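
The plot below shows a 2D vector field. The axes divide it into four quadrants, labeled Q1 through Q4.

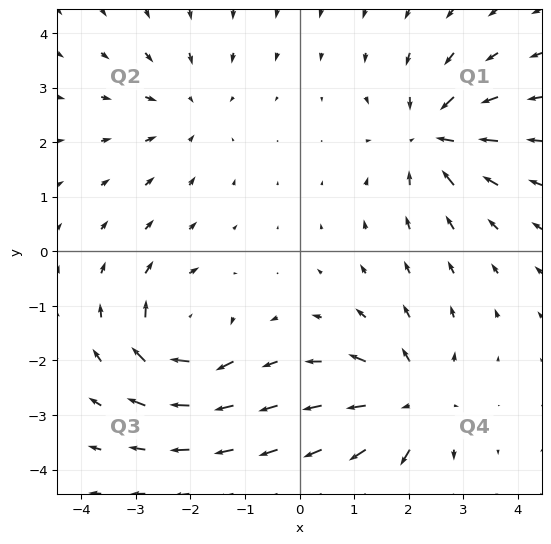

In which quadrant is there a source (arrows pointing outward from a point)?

Q4

The source sits at approximately (2.0, -2.8), which lies in quadrant Q4. The divergence there is about +5, positive as expected for a source.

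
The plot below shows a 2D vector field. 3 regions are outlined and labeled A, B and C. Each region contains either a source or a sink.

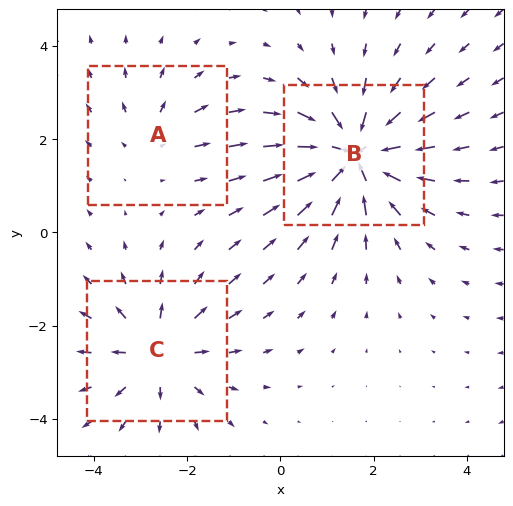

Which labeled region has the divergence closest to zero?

Divergence at each region's feature centre — A: about +2, B: about -5, C: about +4. Region A is closest to zero.

A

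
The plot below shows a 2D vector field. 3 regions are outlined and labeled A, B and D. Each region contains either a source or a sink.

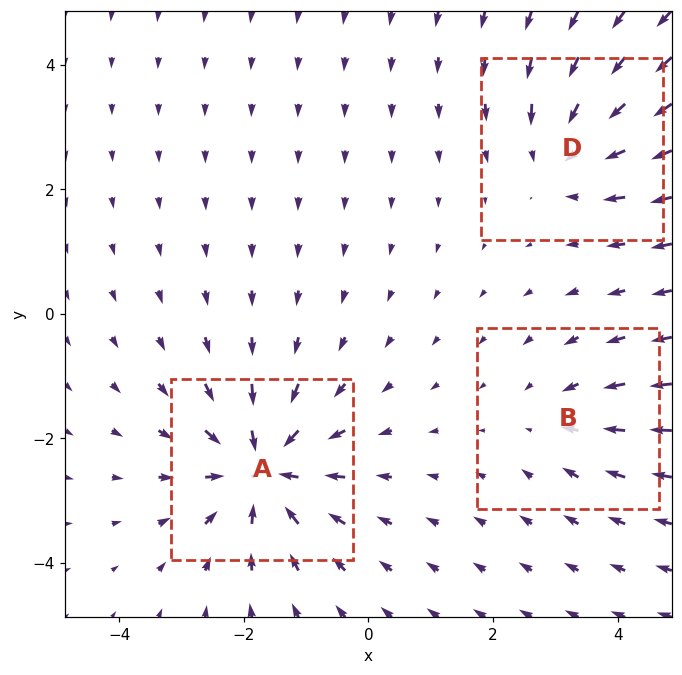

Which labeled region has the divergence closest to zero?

Divergence at each region's feature centre — A: about -5, B: about -2, D: about -3. Region B is closest to zero.

B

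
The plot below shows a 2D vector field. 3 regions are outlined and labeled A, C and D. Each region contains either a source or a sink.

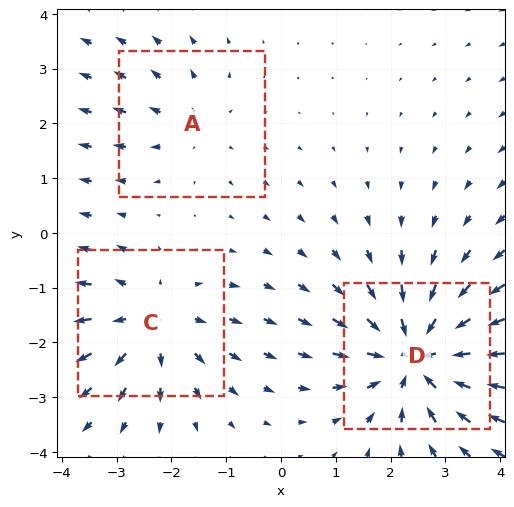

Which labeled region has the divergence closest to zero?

A

Divergence at each region's feature centre — A: about +2, C: about +3, D: about -4. Region A is closest to zero.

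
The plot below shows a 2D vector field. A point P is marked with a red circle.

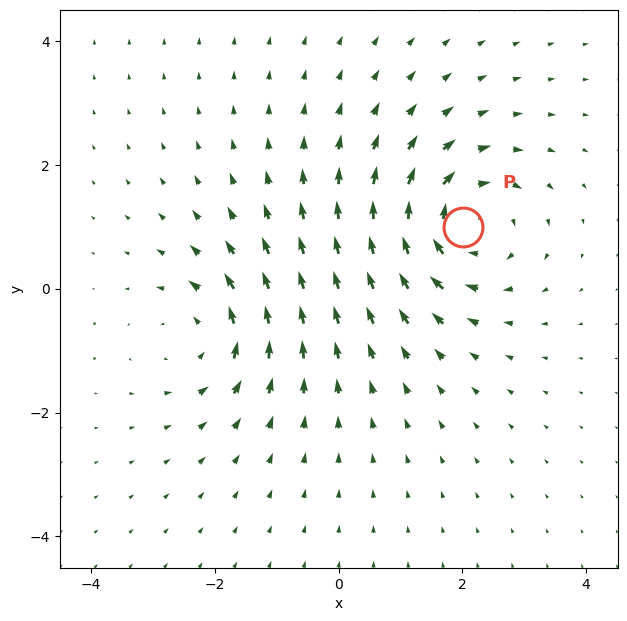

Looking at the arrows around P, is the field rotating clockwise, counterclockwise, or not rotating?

Near P at (2.0, 1.0) the arrows circulate clockwise. The curl (z-component) there is about -5; negative curl means clockwise rotation.

clockwise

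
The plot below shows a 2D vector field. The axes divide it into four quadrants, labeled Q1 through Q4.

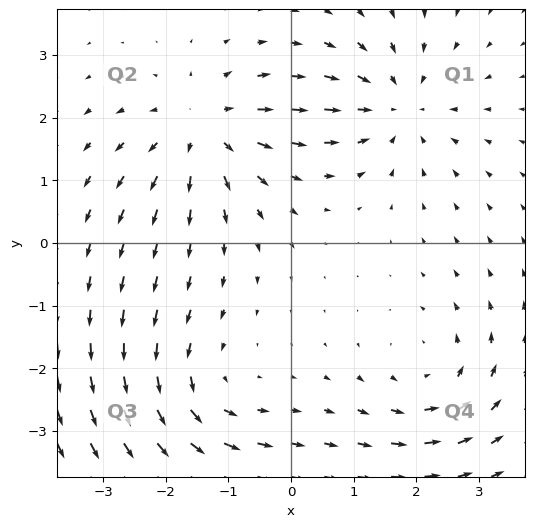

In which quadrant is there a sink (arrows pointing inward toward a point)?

The sink sits at approximately (1.7, 2.2), which lies in quadrant Q1. The divergence there is about -4, negative as expected for a sink.

Q1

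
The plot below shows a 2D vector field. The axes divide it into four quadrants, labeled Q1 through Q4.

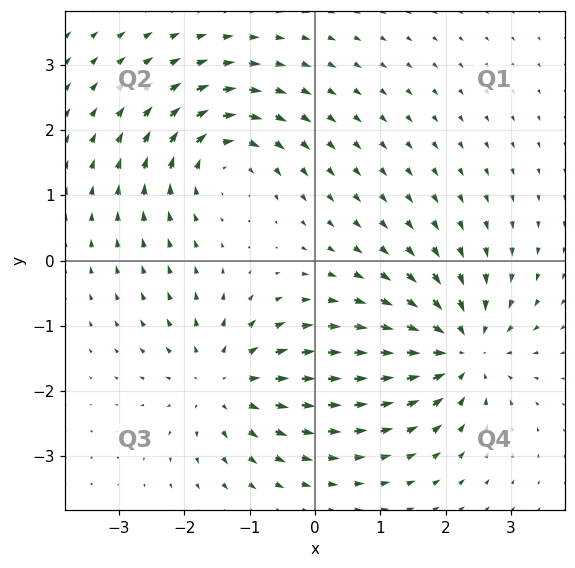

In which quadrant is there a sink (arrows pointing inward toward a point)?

The sink sits at approximately (2.2, -1.4), which lies in quadrant Q4. The divergence there is about -6, negative as expected for a sink.

Q4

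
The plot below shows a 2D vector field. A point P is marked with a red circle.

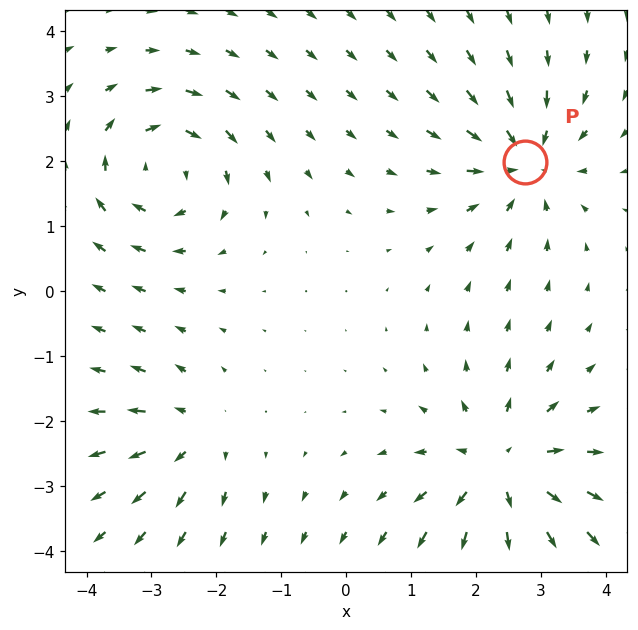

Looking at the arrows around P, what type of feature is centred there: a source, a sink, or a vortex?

sink

At P (2.7, 2.0) the arrows converge inward. Divergence about -5, curl ≈0 — negative divergence with near-zero curl is a sink.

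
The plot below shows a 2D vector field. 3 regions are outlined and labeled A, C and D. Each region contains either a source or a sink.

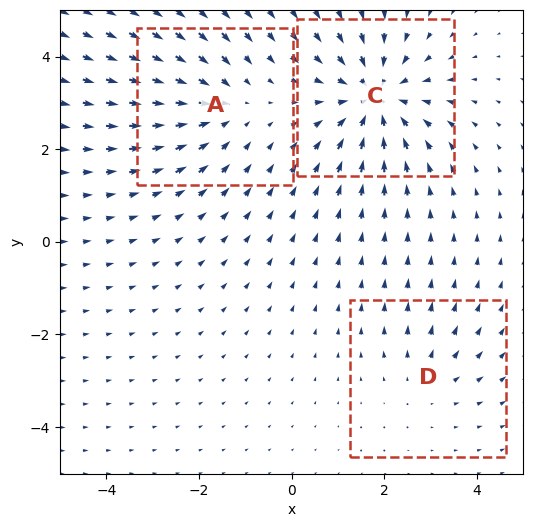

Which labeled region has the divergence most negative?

C

Divergence at each region's feature centre — A: about -3, C: about -5, D: about +2. Region C is most negative.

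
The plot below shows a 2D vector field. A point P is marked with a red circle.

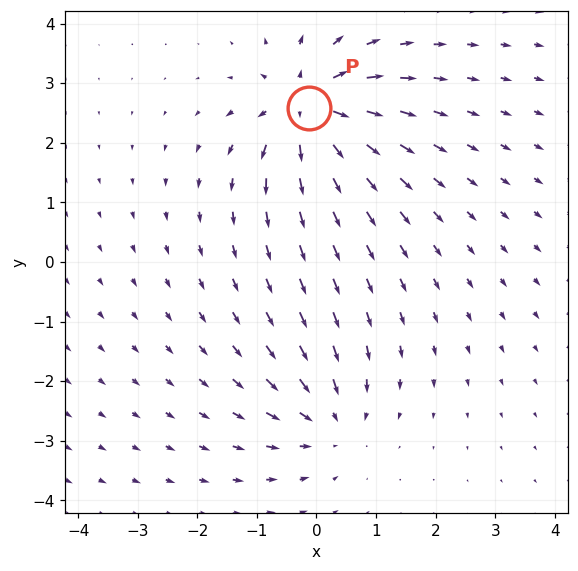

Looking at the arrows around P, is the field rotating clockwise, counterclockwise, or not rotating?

Near P at (-0.1, 2.6) the arrows show no circulation. The curl there is ≈0.

not rotating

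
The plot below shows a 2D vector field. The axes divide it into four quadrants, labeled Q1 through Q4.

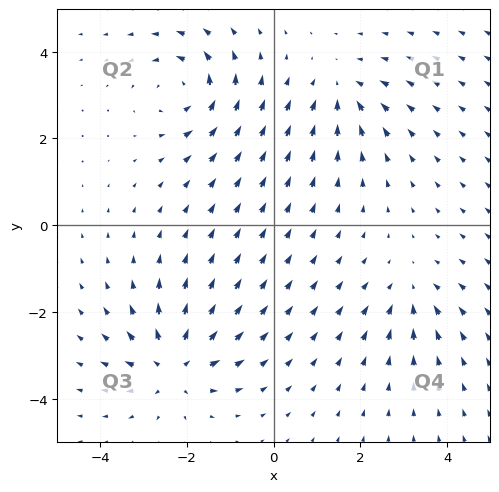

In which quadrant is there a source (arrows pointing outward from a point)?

Q3

The source sits at approximately (-2.3, -3.2), which lies in quadrant Q3. The divergence there is about +6, positive as expected for a source.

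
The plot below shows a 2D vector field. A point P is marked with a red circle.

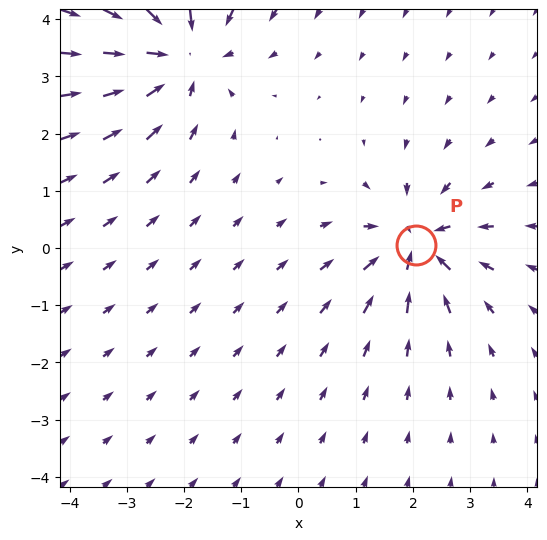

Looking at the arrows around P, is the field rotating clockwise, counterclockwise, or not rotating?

not rotating

Near P at (2.1, 0.1) the arrows show no circulation. The curl there is ≈0.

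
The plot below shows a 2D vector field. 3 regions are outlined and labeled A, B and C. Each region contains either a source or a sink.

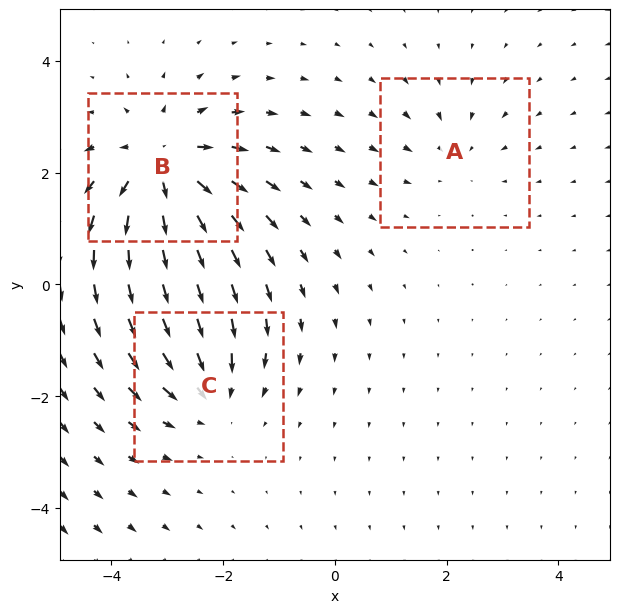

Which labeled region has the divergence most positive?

B

Divergence at each region's feature centre — A: about -2, B: about +5, C: about -3. Region B is most positive.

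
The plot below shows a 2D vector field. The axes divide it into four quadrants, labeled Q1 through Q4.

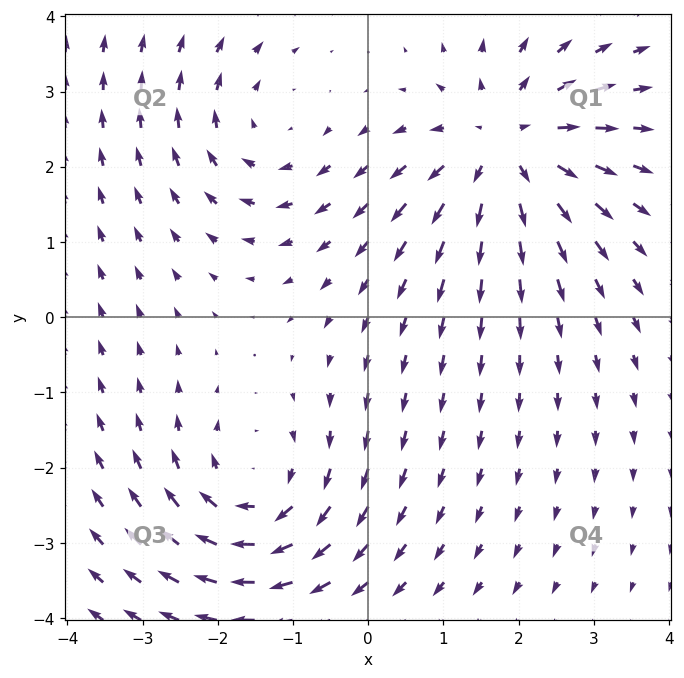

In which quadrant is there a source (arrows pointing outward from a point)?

Q1

The source sits at approximately (1.8, 2.3), which lies in quadrant Q1. The divergence there is about +5, positive as expected for a source.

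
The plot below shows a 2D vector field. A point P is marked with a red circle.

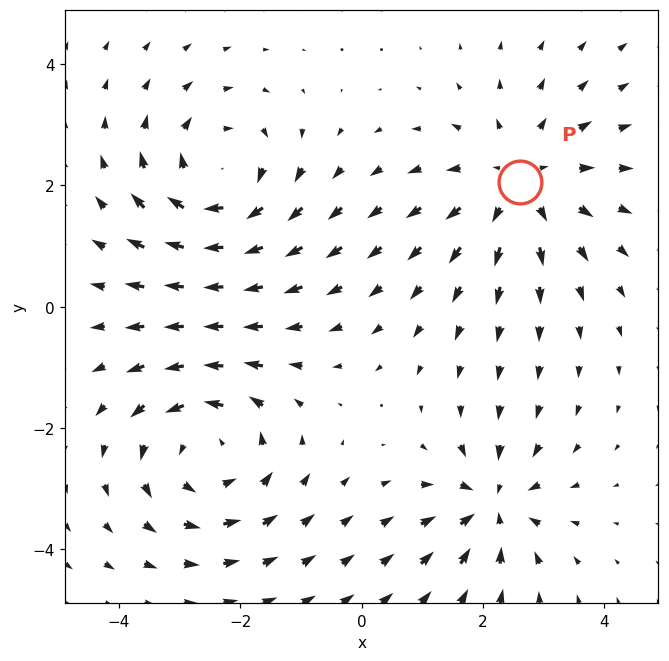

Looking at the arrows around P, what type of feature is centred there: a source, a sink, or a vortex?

At P (2.6, 2.1) the arrows spread outward. Divergence about +3, curl ≈0 — positive divergence with near-zero curl is a source.

source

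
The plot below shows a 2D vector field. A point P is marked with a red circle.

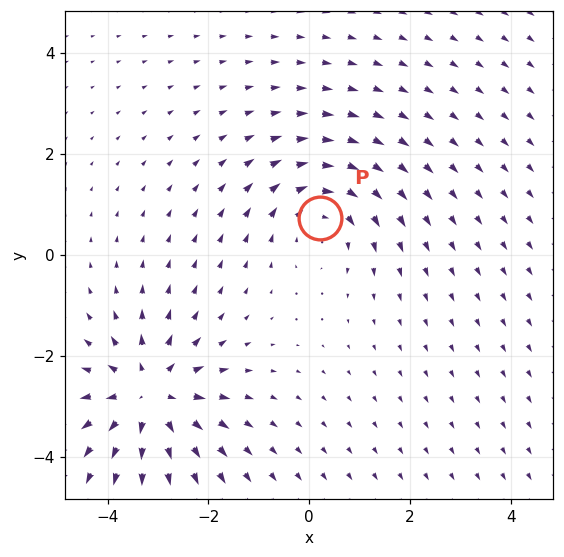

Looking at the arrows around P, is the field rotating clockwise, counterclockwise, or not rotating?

Near P at (0.2, 0.7) the arrows circulate clockwise. The curl (z-component) there is about -3; negative curl means clockwise rotation.

clockwise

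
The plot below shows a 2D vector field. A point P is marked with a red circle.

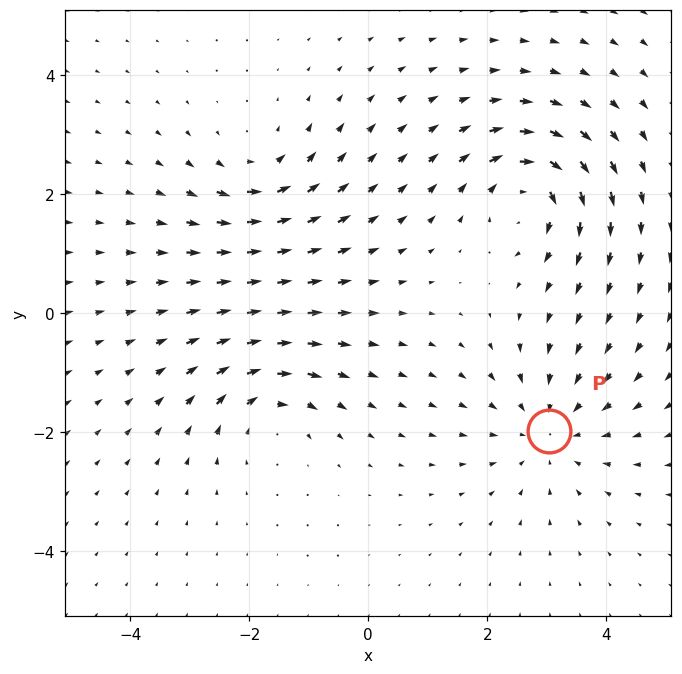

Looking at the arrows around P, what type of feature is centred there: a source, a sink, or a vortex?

At P (3.0, -2.0) the arrows converge inward. Divergence about -3, curl ≈0 — negative divergence with near-zero curl is a sink.

sink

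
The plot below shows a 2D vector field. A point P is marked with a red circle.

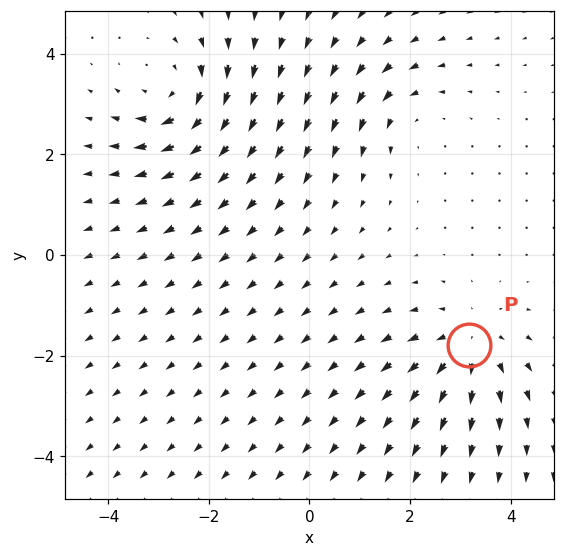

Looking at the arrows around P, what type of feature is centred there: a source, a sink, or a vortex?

source

At P (3.2, -1.8) the arrows spread outward. Divergence about +4, curl ≈0 — positive divergence with near-zero curl is a source.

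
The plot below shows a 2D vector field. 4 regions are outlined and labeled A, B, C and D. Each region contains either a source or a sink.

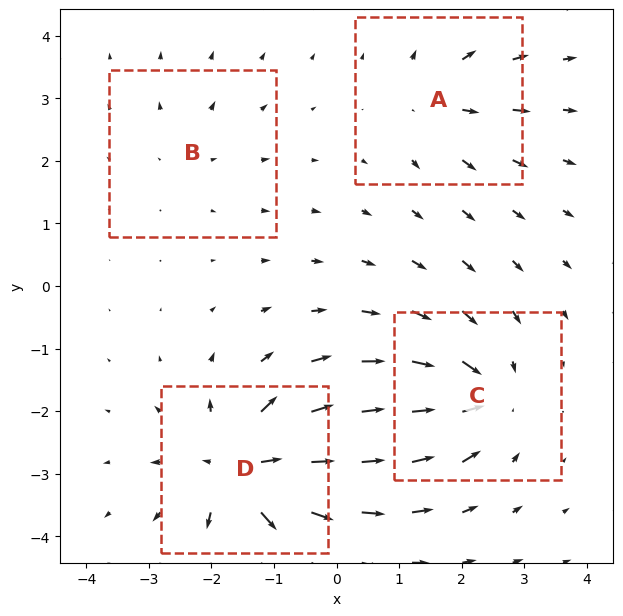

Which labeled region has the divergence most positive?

D

Divergence at each region's feature centre — A: about +4, B: about +3, C: about -6, D: about +8. Region D is most positive.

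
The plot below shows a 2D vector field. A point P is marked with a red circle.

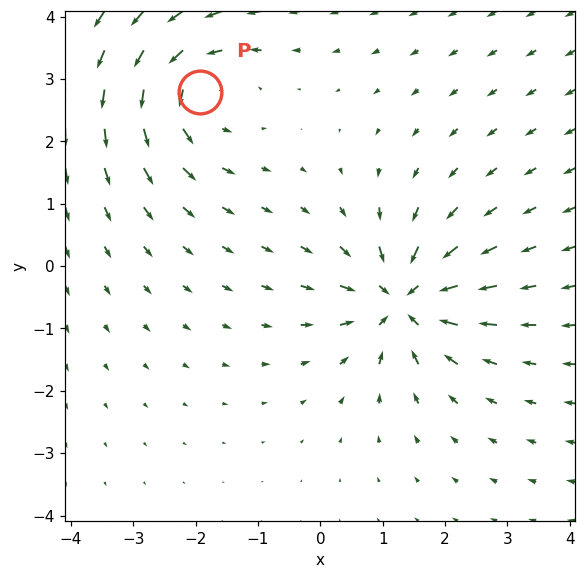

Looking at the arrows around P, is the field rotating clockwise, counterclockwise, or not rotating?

Near P at (-1.9, 2.8) the arrows circulate counterclockwise. The curl (z-component) there is about +4; positive curl means counterclockwise rotation.

counterclockwise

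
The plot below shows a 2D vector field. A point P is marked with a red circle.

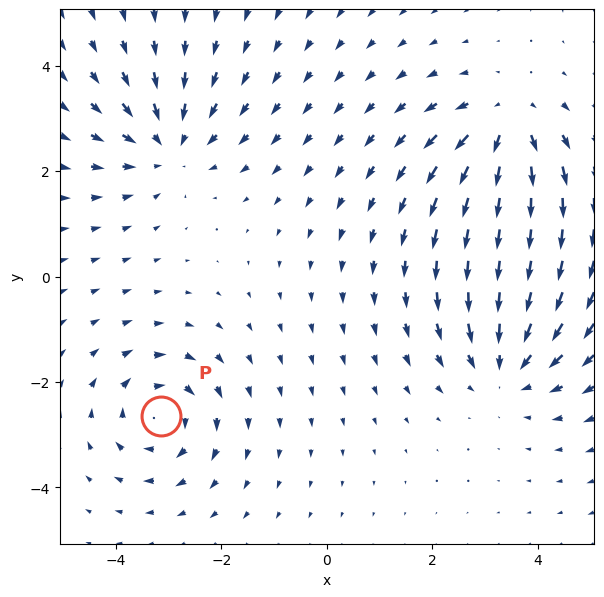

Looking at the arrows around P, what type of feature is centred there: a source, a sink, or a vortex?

vortex

At P (-3.1, -2.6) the arrows circulate clockwise. Divergence ≈0, curl about -4 — near-zero divergence with nonzero curl is a vortex.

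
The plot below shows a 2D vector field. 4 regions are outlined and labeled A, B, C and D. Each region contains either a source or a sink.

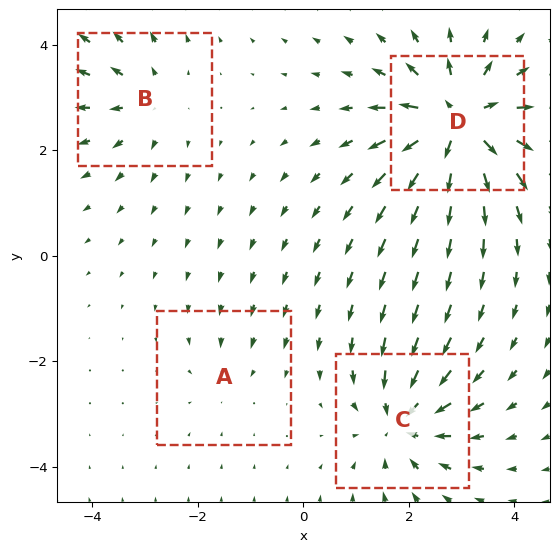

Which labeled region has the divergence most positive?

D

Divergence at each region's feature centre — A: about -2, B: about +4, C: about -6, D: about +8. Region D is most positive.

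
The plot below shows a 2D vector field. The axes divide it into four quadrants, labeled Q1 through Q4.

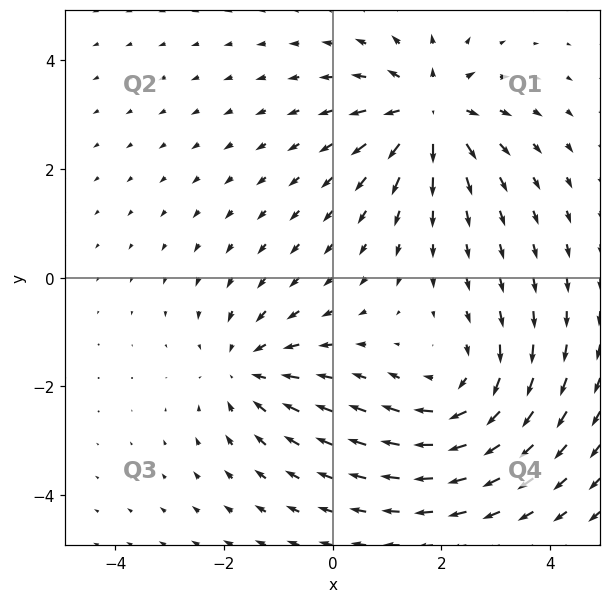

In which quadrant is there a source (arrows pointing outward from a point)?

The source sits at approximately (1.8, 3.1), which lies in quadrant Q1. The divergence there is about +5, positive as expected for a source.

Q1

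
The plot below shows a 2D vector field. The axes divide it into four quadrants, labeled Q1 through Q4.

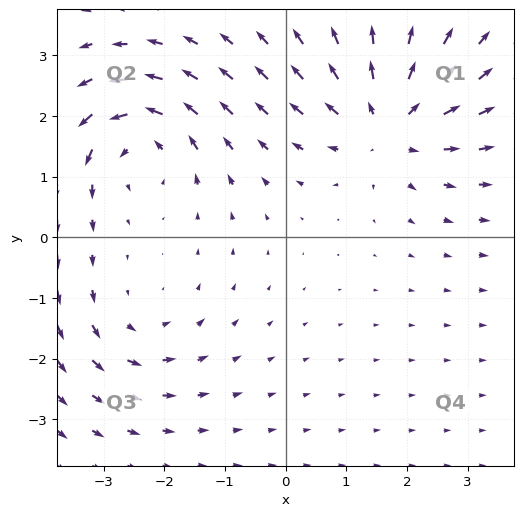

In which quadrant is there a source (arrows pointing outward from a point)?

Q1

The source sits at approximately (1.7, 1.9), which lies in quadrant Q1. The divergence there is about +5, positive as expected for a source.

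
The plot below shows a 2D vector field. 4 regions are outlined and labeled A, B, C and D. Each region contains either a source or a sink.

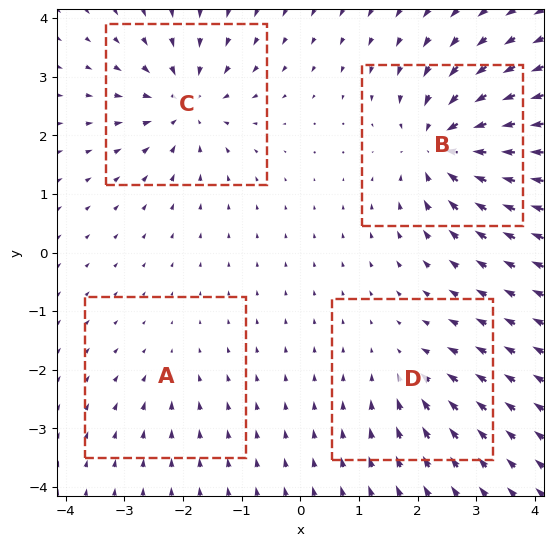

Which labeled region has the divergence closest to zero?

A

Divergence at each region's feature centre — A: about -2, B: about -8, C: about -6, D: about -4. Region A is closest to zero.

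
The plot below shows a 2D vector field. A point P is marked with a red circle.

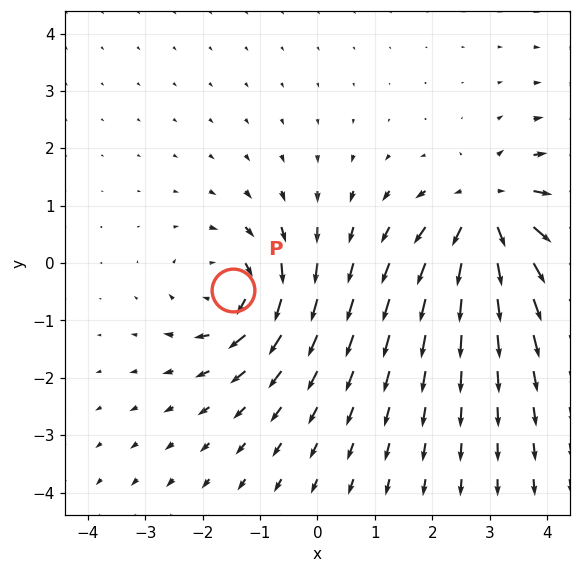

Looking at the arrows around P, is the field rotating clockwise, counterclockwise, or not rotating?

Near P at (-1.5, -0.5) the arrows circulate clockwise. The curl (z-component) there is about -4; negative curl means clockwise rotation.

clockwise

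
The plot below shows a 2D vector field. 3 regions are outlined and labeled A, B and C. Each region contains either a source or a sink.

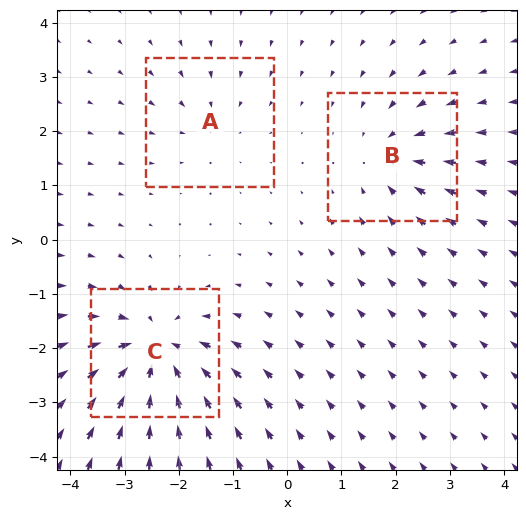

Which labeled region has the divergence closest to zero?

A

Divergence at each region's feature centre — A: about -2, B: about -3, C: about -6. Region A is closest to zero.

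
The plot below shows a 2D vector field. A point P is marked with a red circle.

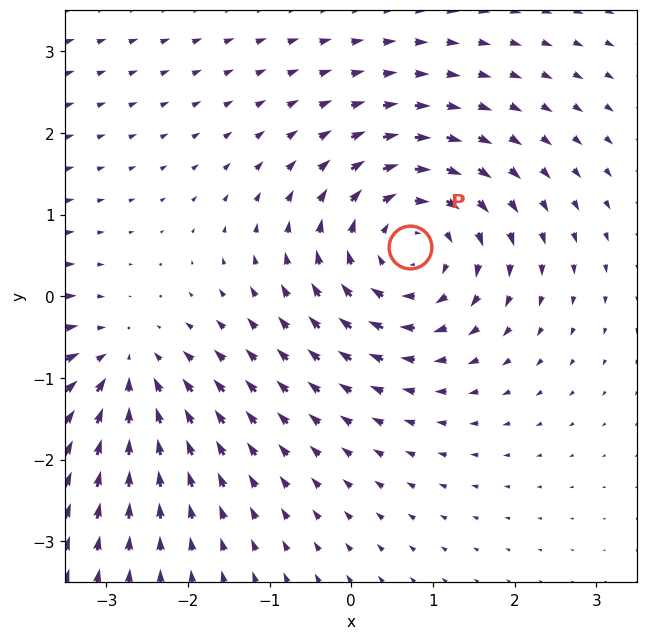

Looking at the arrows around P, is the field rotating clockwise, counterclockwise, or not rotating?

clockwise

Near P at (0.7, 0.6) the arrows circulate clockwise. The curl (z-component) there is about -5; negative curl means clockwise rotation.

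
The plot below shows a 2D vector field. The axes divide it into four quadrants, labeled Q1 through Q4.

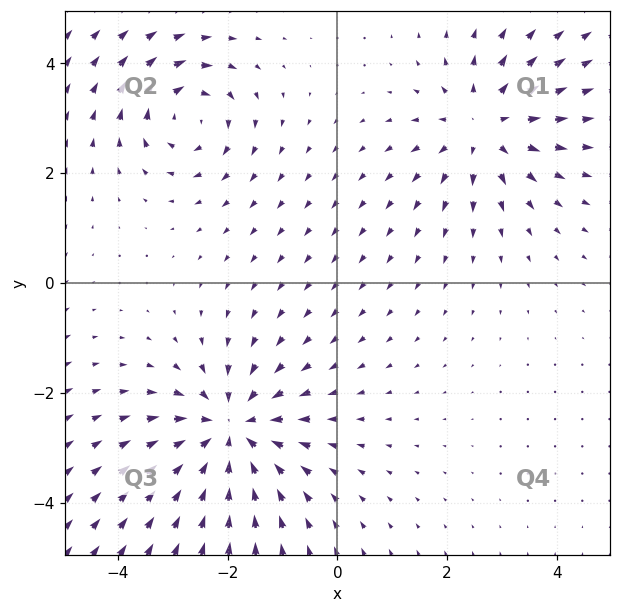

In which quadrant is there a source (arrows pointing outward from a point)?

The source sits at approximately (2.7, 2.8), which lies in quadrant Q1. The divergence there is about +3, positive as expected for a source.

Q1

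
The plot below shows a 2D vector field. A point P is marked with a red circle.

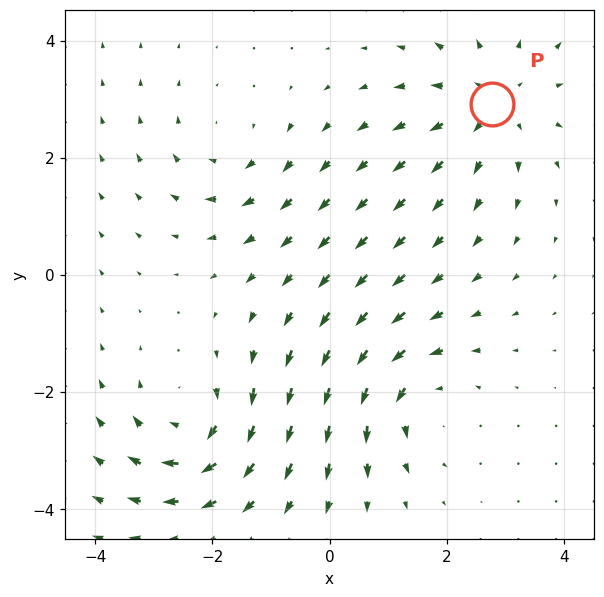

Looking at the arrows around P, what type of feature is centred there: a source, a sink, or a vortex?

source

At P (2.8, 2.9) the arrows spread outward. Divergence about +4, curl ≈0 — positive divergence with near-zero curl is a source.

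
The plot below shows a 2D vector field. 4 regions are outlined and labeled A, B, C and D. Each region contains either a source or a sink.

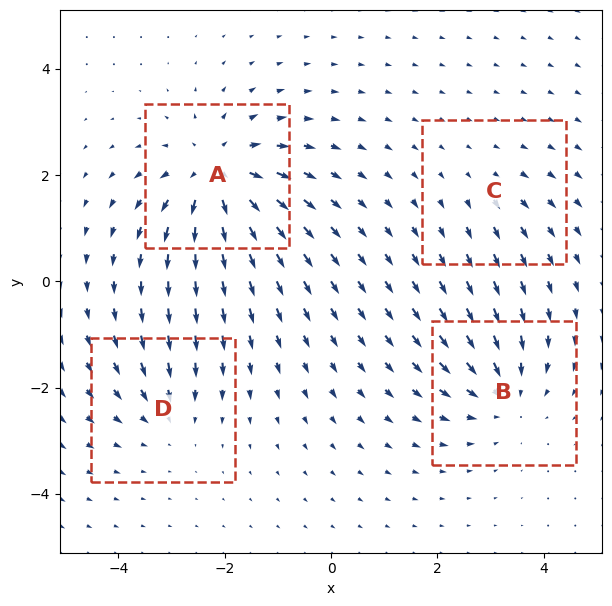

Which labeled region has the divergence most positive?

A

Divergence at each region's feature centre — A: about +7, B: about -5, C: about +2, D: about -3. Region A is most positive.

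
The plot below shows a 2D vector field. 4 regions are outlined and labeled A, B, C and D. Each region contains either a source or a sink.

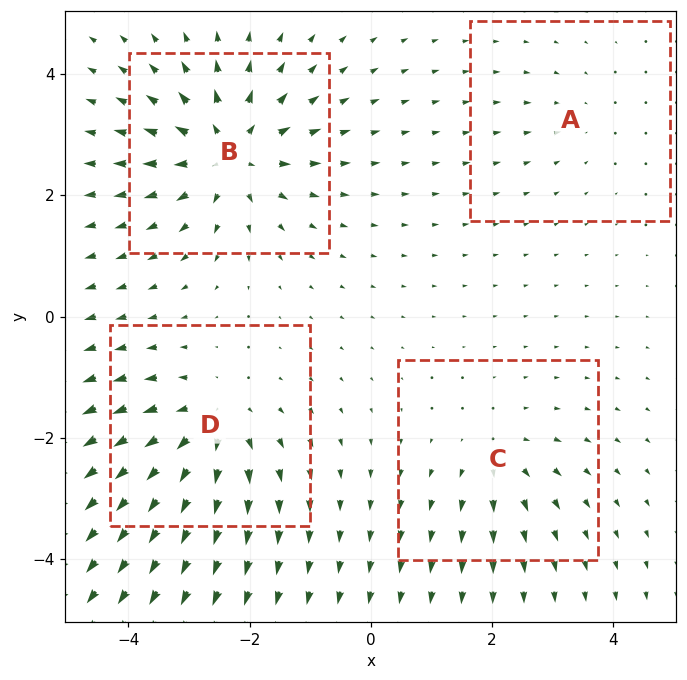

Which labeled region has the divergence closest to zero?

Divergence at each region's feature centre — A: about -2, B: about +7, C: about +4, D: about +6. Region A is closest to zero.

A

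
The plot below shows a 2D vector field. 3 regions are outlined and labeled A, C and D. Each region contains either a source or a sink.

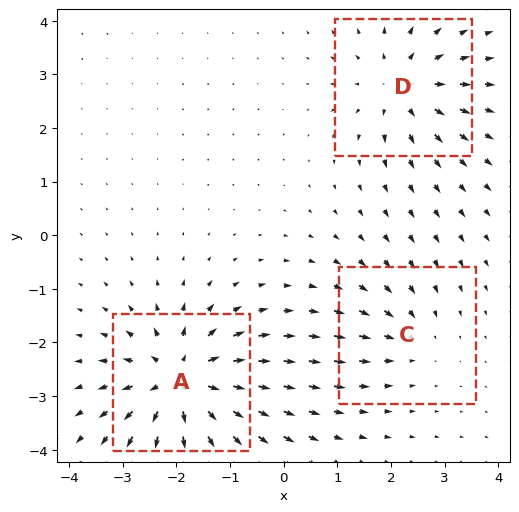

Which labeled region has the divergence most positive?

A

Divergence at each region's feature centre — A: about +6, C: about -2, D: about +4. Region A is most positive.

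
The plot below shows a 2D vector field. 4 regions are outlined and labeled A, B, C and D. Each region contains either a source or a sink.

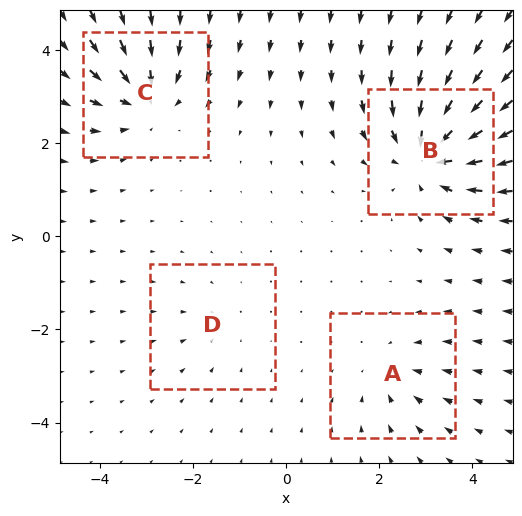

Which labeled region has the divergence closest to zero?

Divergence at each region's feature centre — A: about -3, B: about -7, C: about -5, D: about -2. Region D is closest to zero.

D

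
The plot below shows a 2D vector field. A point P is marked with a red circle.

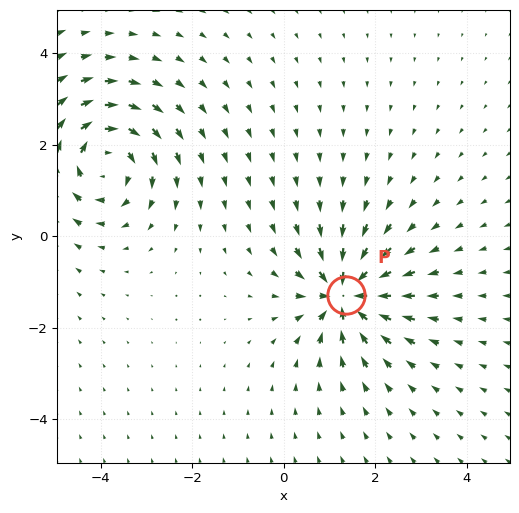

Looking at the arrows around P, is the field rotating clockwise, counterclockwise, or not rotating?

not rotating

Near P at (1.4, -1.3) the arrows show no circulation. The curl there is ≈0.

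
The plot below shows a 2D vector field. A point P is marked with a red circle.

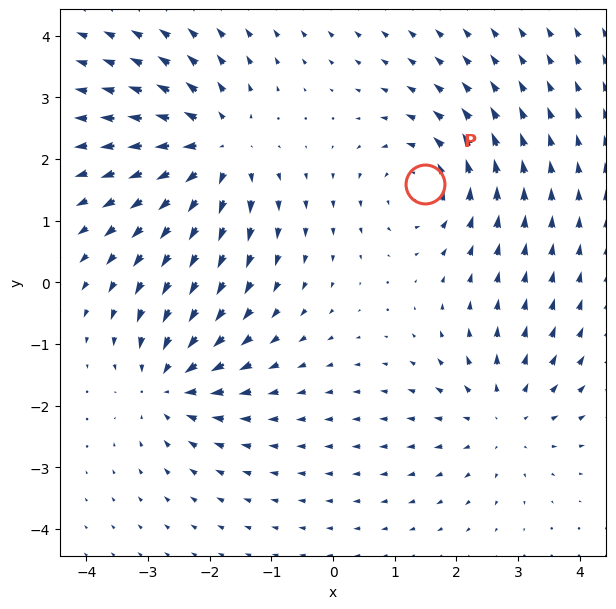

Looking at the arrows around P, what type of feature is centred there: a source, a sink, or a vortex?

At P (1.5, 1.6) the arrows circulate counterclockwise. Divergence ≈0, curl about +4 — near-zero divergence with nonzero curl is a vortex.

vortex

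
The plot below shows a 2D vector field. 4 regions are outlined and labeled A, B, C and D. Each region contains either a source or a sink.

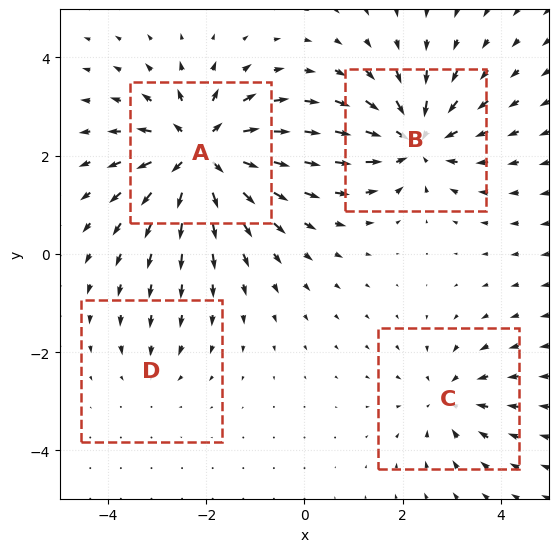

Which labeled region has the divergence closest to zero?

D

Divergence at each region's feature centre — A: about +7, B: about -6, C: about -4, D: about -2. Region D is closest to zero.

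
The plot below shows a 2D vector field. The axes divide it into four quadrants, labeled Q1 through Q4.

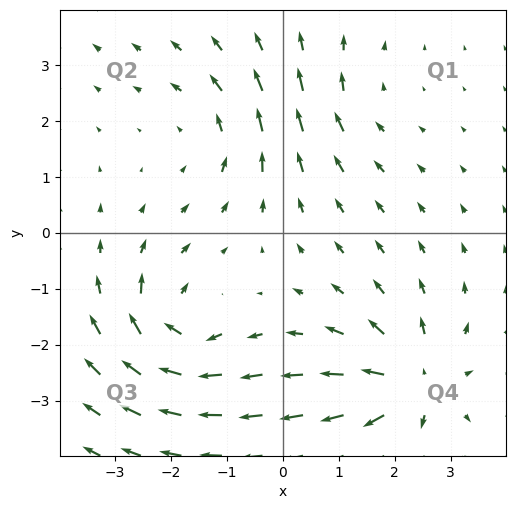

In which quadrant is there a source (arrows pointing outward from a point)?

Q4

The source sits at approximately (2.3, -2.7), which lies in quadrant Q4. The divergence there is about +6, positive as expected for a source.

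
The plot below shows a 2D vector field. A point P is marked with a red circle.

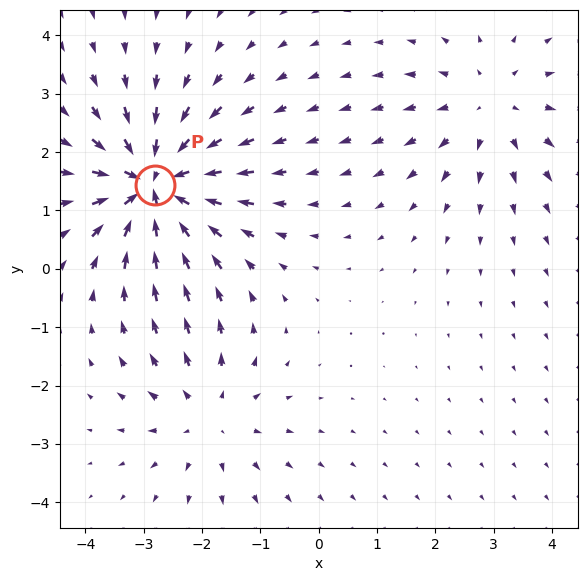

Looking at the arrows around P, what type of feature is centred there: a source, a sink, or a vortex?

At P (-2.8, 1.4) the arrows converge inward. Divergence about -6, curl ≈0 — negative divergence with near-zero curl is a sink.

sink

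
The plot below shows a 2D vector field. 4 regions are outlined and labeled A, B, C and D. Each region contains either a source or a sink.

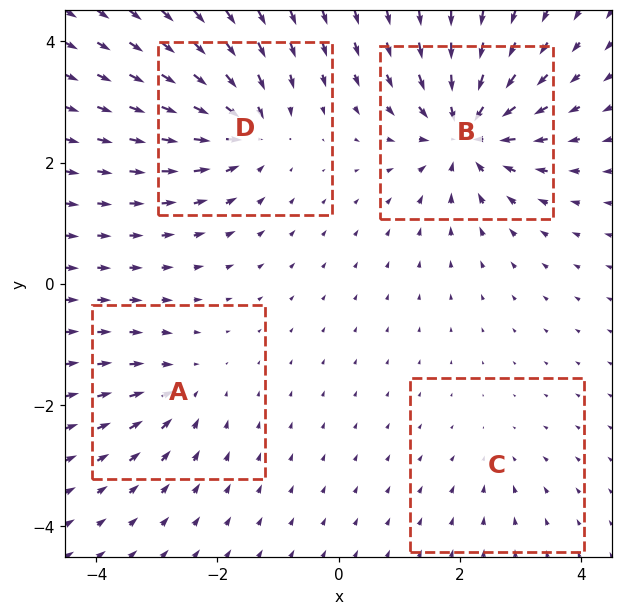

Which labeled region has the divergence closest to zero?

Divergence at each region's feature centre — A: about -4, B: about -9, C: about -2, D: about -7. Region C is closest to zero.

C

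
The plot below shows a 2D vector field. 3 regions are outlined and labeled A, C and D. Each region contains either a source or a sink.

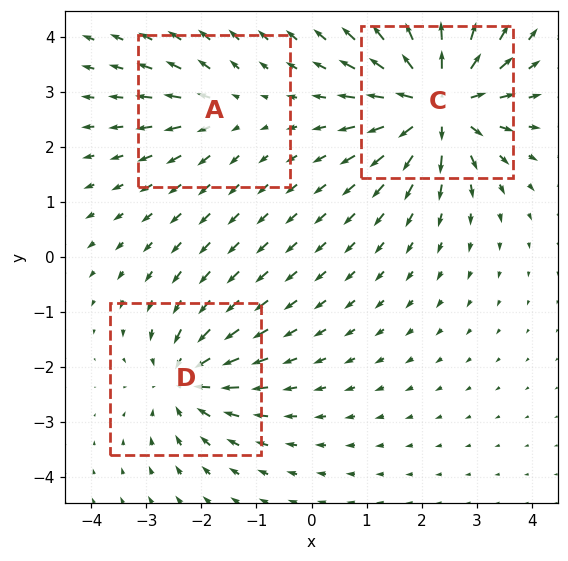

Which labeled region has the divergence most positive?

Divergence at each region's feature centre — A: about +2, C: about +6, D: about -4. Region C is most positive.

C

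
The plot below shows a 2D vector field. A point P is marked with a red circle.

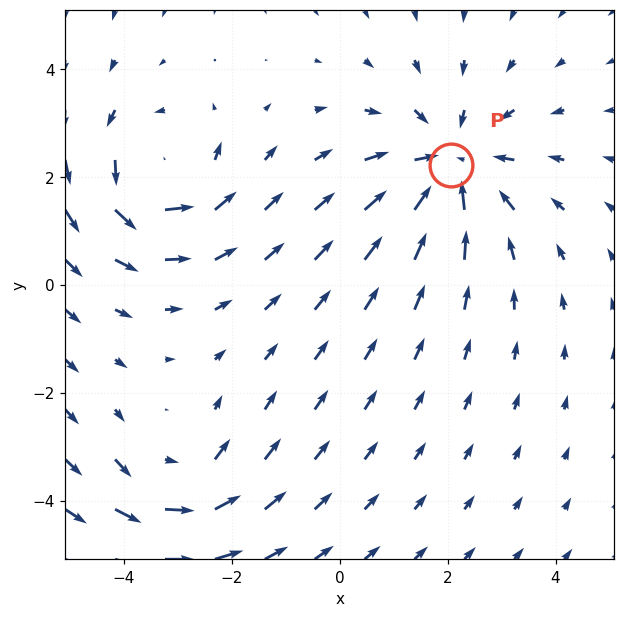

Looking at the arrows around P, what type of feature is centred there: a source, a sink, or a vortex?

At P (2.1, 2.2) the arrows converge inward. Divergence about -3, curl ≈0 — negative divergence with near-zero curl is a sink.

sink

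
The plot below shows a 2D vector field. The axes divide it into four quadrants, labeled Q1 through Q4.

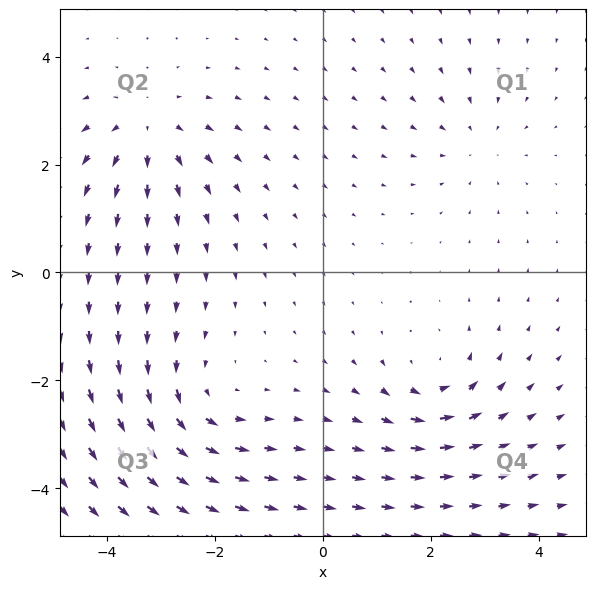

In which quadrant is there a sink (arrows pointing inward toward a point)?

The sink sits at approximately (2.9, 2.4), which lies in quadrant Q1. The divergence there is about -2, negative as expected for a sink.

Q1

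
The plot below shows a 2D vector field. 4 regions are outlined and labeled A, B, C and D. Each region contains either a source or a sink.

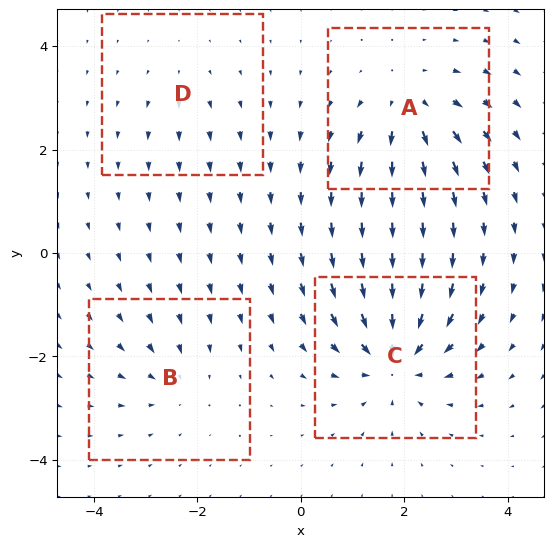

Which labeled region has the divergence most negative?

Divergence at each region's feature centre — A: about +5, B: about -3, C: about -7, D: about +2. Region C is most negative.

C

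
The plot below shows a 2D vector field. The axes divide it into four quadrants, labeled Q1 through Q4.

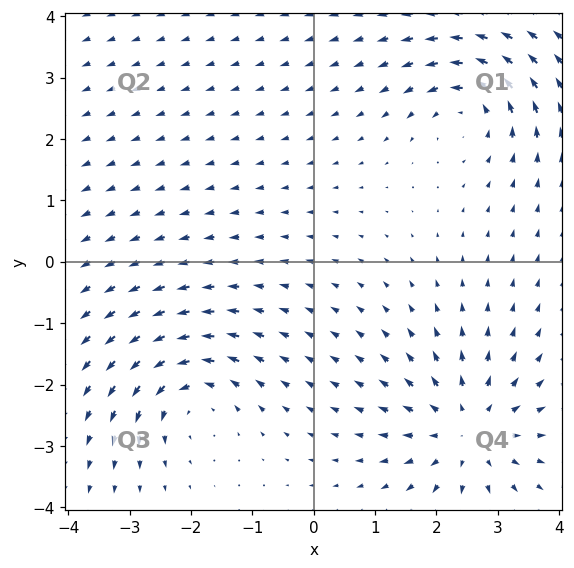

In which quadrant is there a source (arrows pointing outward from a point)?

Q4

The source sits at approximately (2.5, -2.7), which lies in quadrant Q4. The divergence there is about +4, positive as expected for a source.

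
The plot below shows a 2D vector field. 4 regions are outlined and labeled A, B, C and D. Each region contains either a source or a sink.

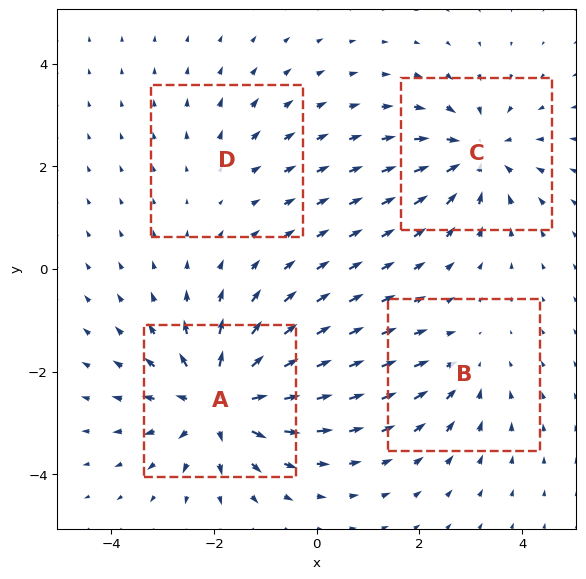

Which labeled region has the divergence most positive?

Divergence at each region's feature centre — A: about +7, B: about -3, C: about -5, D: about +2. Region A is most positive.

A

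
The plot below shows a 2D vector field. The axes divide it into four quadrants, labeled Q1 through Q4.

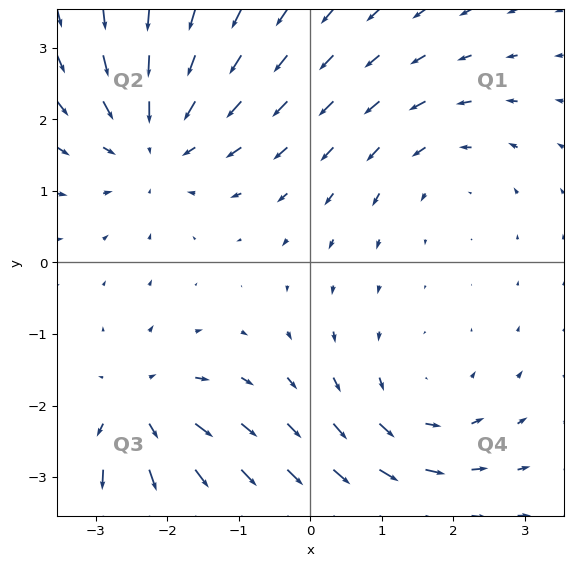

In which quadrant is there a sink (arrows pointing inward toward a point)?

The sink sits at approximately (-2.2, 1.7), which lies in quadrant Q2. The divergence there is about -4, negative as expected for a sink.

Q2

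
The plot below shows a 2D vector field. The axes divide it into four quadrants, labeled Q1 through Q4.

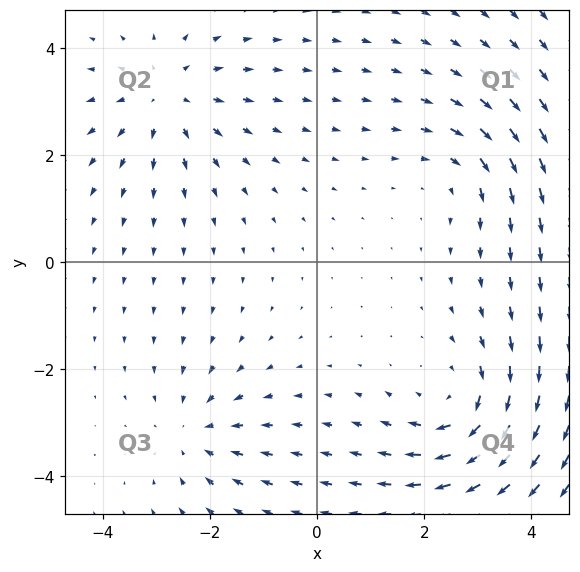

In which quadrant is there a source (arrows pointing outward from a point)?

Q2

The source sits at approximately (-2.8, 3.1), which lies in quadrant Q2. The divergence there is about +4, positive as expected for a source.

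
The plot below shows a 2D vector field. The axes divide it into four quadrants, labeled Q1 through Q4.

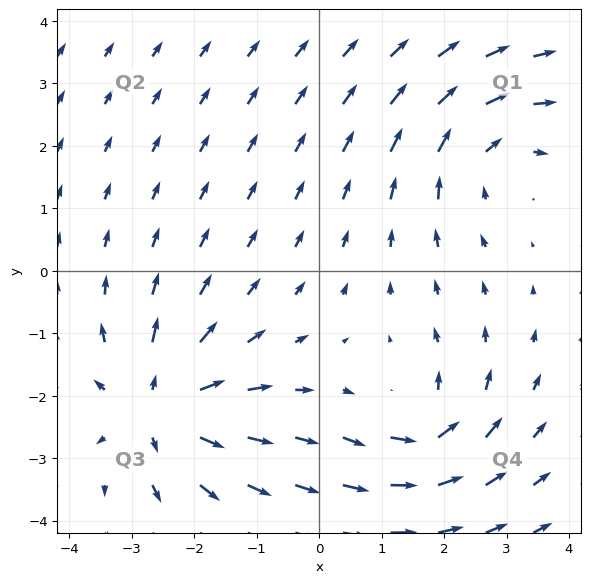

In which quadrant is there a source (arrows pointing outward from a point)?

The source sits at approximately (-2.6, -2.2), which lies in quadrant Q3. The divergence there is about +5, positive as expected for a source.

Q3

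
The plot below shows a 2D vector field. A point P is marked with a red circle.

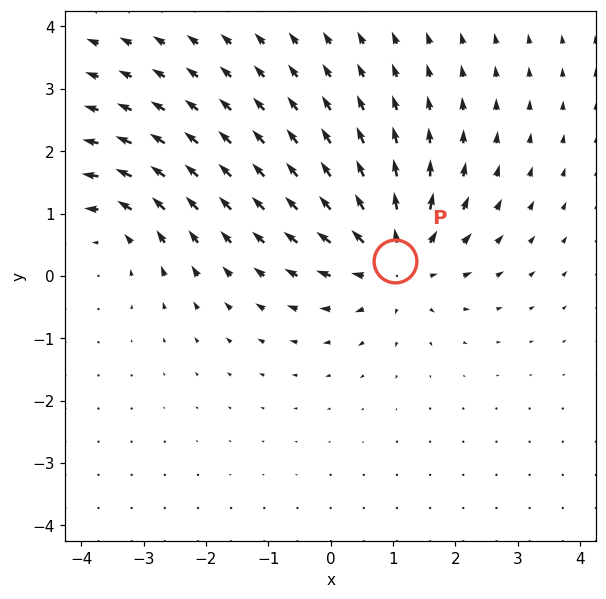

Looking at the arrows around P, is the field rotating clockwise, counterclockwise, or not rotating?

not rotating

Near P at (1.0, 0.2) the arrows show no circulation. The curl there is ≈0.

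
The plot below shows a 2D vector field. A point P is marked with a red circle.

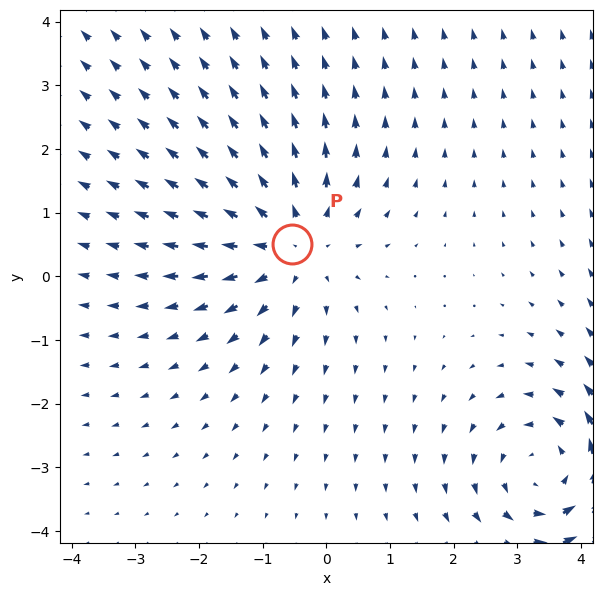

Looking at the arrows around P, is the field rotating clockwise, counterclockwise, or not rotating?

Near P at (-0.5, 0.5) the arrows show no circulation. The curl there is ≈0.

not rotating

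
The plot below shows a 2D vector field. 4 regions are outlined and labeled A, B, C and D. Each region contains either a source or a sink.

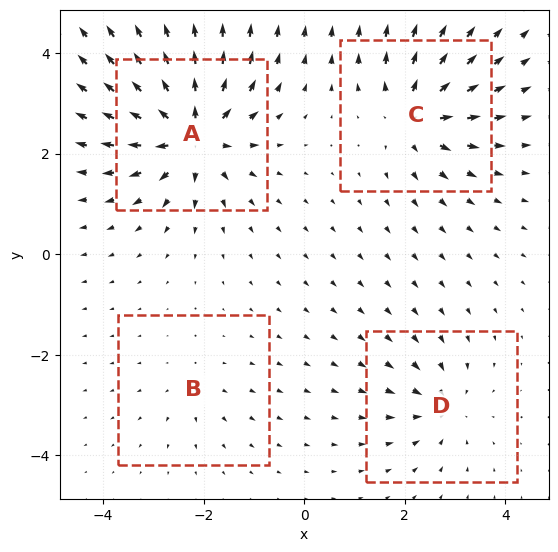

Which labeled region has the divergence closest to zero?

Divergence at each region's feature centre — A: about +8, B: about +2, C: about +6, D: about -4. Region B is closest to zero.

B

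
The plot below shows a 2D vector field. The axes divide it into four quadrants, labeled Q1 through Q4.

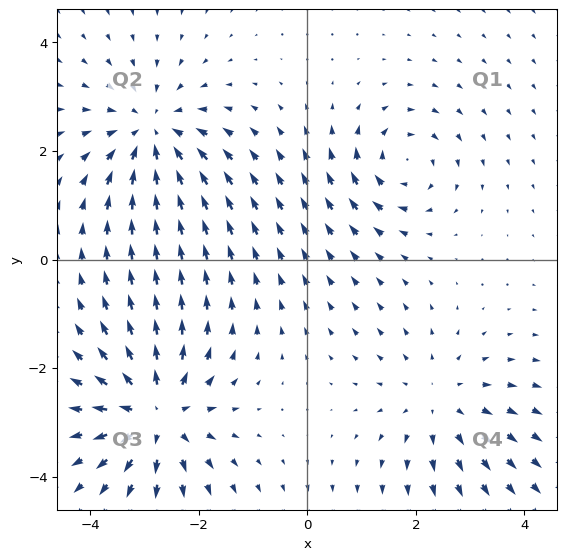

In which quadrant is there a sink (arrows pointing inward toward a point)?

The sink sits at approximately (-2.9, 2.3), which lies in quadrant Q2. The divergence there is about -5, negative as expected for a sink.

Q2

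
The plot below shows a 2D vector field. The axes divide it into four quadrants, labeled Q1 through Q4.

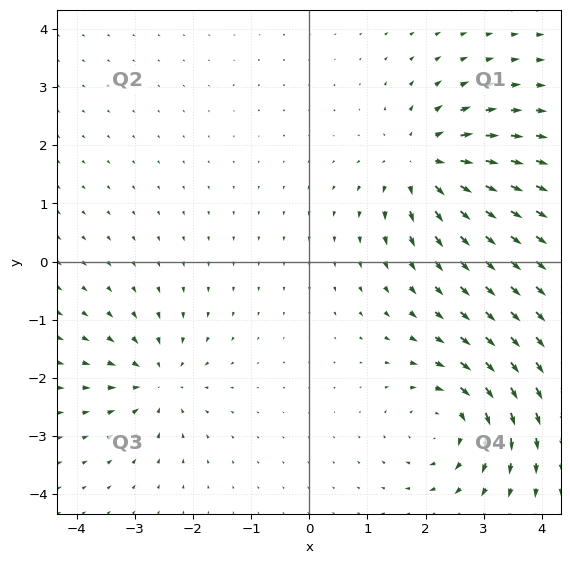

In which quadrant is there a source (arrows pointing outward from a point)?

Q1

The source sits at approximately (2.0, 1.7), which lies in quadrant Q1. The divergence there is about +5, positive as expected for a source.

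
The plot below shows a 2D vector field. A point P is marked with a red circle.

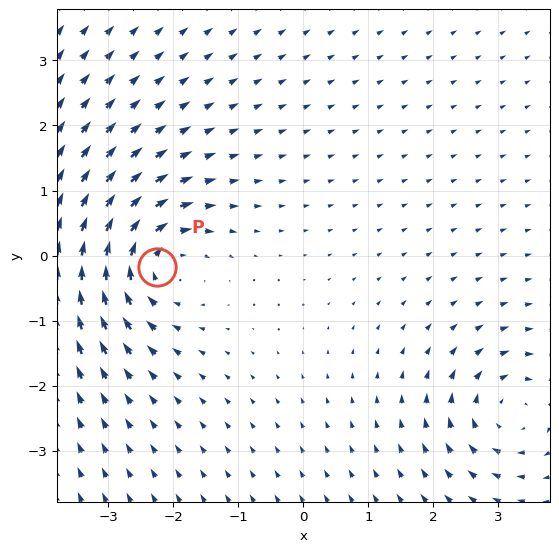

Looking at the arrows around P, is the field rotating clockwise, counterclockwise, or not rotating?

clockwise

Near P at (-2.2, -0.2) the arrows circulate clockwise. The curl (z-component) there is about -5; negative curl means clockwise rotation.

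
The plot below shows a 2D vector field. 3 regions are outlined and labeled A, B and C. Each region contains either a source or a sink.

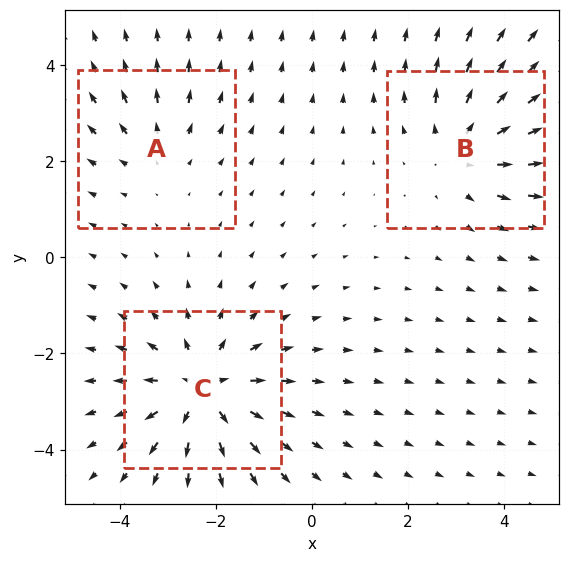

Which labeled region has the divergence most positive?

Divergence at each region's feature centre — A: about +2, B: about +3, C: about +4. Region C is most positive.

C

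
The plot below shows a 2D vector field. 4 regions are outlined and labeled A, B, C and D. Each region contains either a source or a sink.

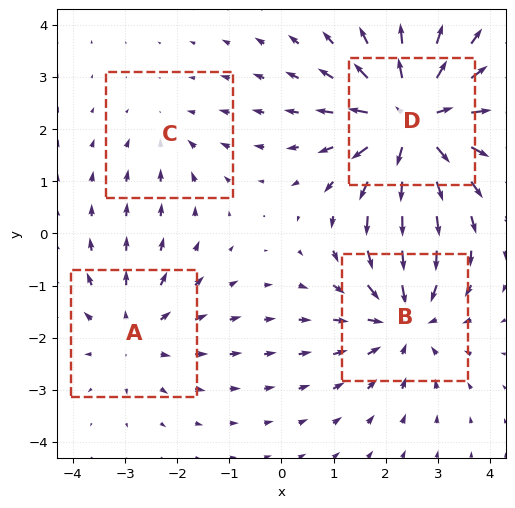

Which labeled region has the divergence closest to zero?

C

Divergence at each region's feature centre — A: about +3, B: about -4, C: about -2, D: about +6. Region C is closest to zero.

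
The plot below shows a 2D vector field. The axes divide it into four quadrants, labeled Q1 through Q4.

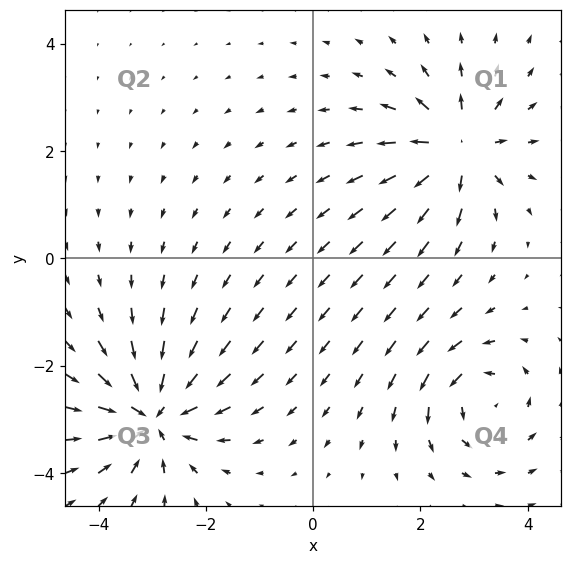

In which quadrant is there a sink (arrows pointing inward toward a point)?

Q3

The sink sits at approximately (-3.0, -2.9), which lies in quadrant Q3. The divergence there is about -6, negative as expected for a sink.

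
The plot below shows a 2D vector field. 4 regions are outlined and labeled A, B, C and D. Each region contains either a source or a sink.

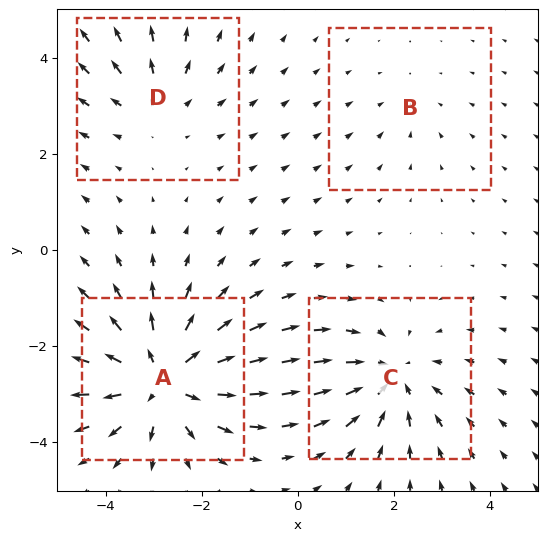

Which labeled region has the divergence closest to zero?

Divergence at each region's feature centre — A: about +6, B: about -2, C: about -4, D: about +3. Region B is closest to zero.

B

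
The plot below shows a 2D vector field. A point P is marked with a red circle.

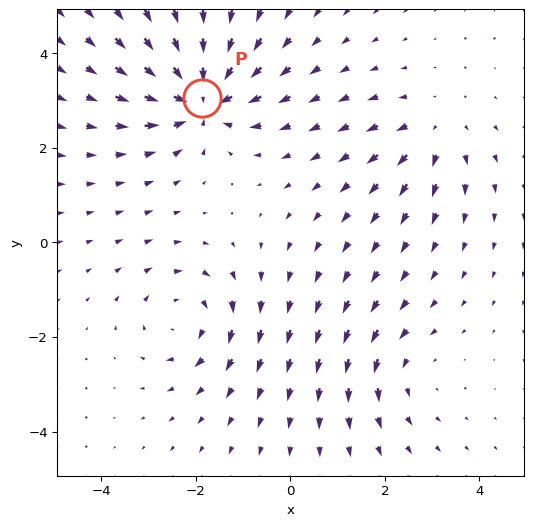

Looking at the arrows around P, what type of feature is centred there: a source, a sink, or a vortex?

At P (-1.9, 3.1) the arrows converge inward. Divergence about -6, curl ≈0 — negative divergence with near-zero curl is a sink.

sink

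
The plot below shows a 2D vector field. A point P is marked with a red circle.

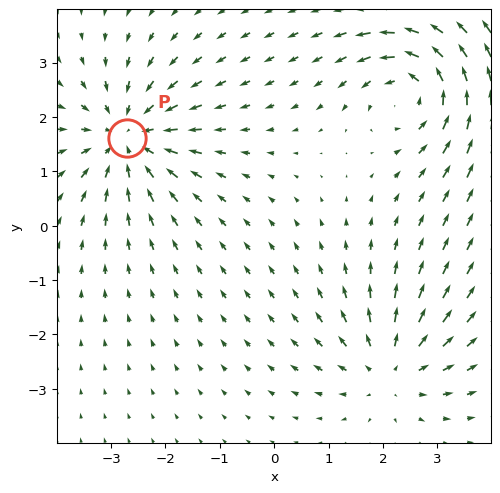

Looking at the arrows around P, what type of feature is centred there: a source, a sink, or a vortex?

sink

At P (-2.7, 1.6) the arrows converge inward. Divergence about -4, curl ≈0 — negative divergence with near-zero curl is a sink.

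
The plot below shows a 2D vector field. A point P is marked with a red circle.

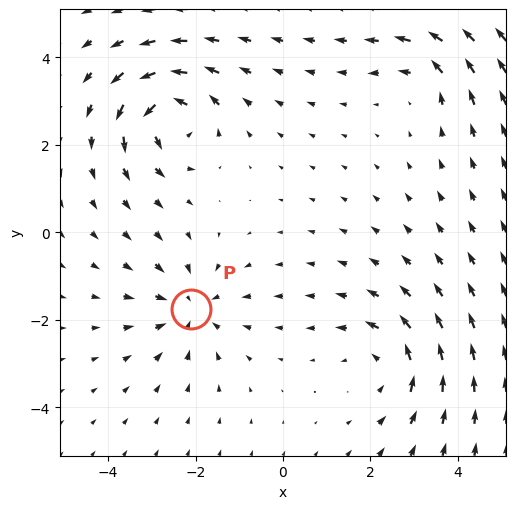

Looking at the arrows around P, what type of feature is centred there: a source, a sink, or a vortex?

At P (-2.1, -1.7) the arrows converge inward. Divergence about -4, curl ≈0 — negative divergence with near-zero curl is a sink.

sink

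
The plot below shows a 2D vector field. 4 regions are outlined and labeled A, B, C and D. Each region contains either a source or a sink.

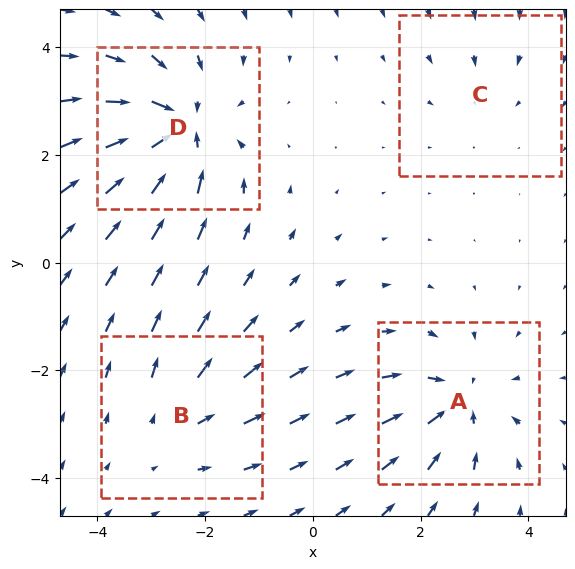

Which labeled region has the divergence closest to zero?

Divergence at each region's feature centre — A: about -5, B: about +3, C: about -2, D: about -7. Region C is closest to zero.

C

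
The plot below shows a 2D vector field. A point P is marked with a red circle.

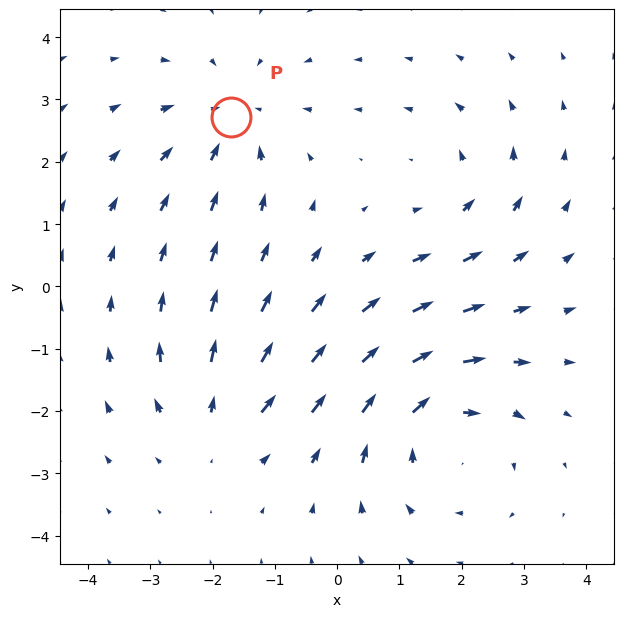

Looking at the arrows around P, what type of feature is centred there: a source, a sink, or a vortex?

At P (-1.7, 2.7) the arrows converge inward. Divergence about -3, curl ≈0 — negative divergence with near-zero curl is a sink.

sink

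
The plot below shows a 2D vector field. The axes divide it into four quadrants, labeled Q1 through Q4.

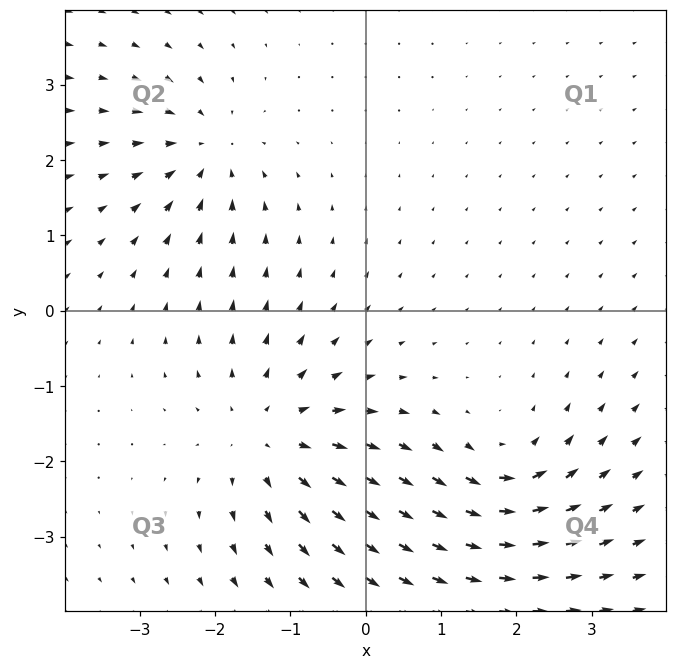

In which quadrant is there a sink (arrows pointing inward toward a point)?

The sink sits at approximately (-2.1, 2.1), which lies in quadrant Q2. The divergence there is about -4, negative as expected for a sink.

Q2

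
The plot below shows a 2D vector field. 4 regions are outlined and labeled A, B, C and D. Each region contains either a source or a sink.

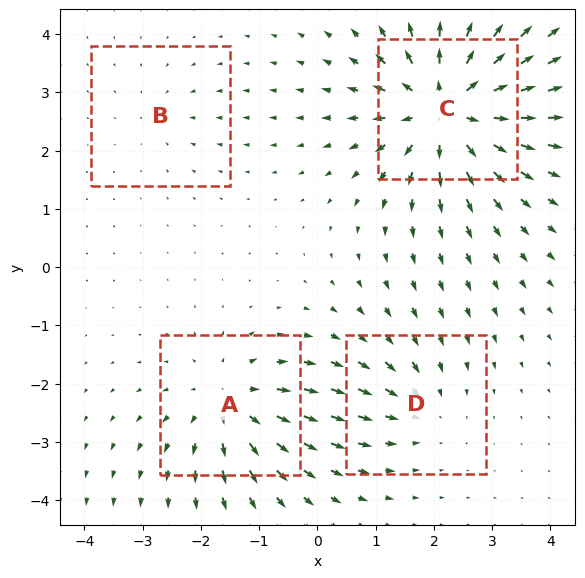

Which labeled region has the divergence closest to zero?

Divergence at each region's feature centre — A: about +5, B: about -2, C: about +8, D: about -3. Region B is closest to zero.

B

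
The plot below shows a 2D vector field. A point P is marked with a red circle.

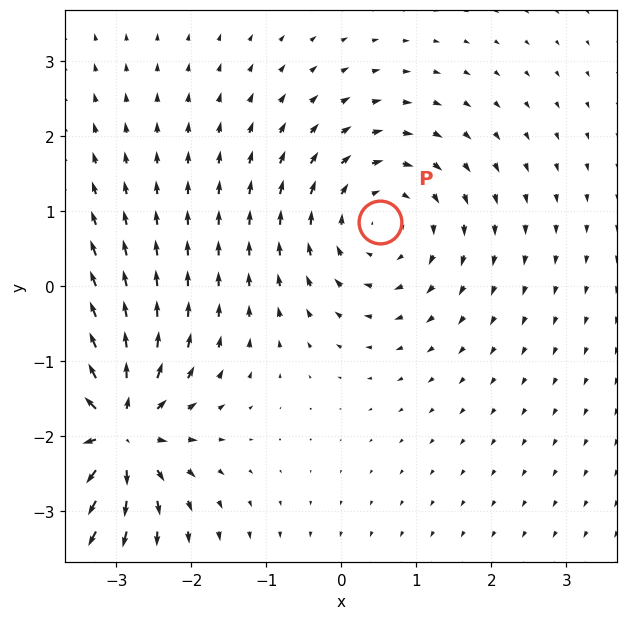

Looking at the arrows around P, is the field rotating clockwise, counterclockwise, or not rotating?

Near P at (0.5, 0.9) the arrows circulate clockwise. The curl (z-component) there is about -3; negative curl means clockwise rotation.

clockwise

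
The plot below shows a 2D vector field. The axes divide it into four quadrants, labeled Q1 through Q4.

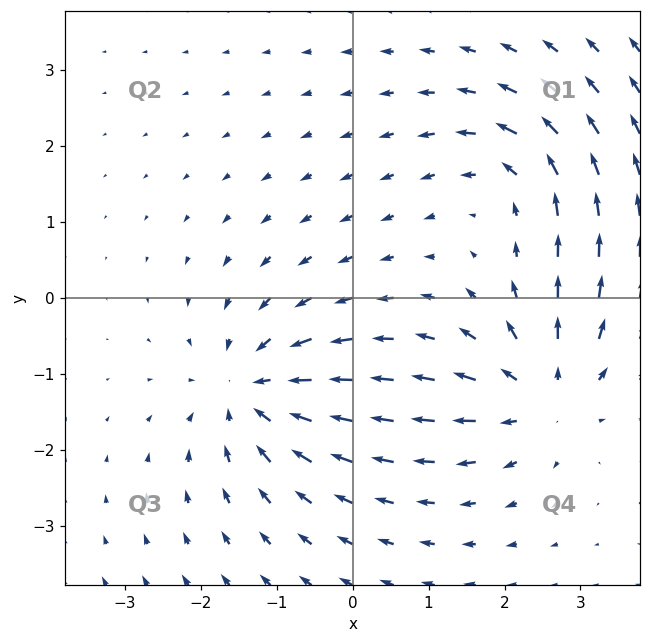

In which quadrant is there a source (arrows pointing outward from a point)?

The source sits at approximately (2.5, -1.3), which lies in quadrant Q4. The divergence there is about +5, positive as expected for a source.

Q4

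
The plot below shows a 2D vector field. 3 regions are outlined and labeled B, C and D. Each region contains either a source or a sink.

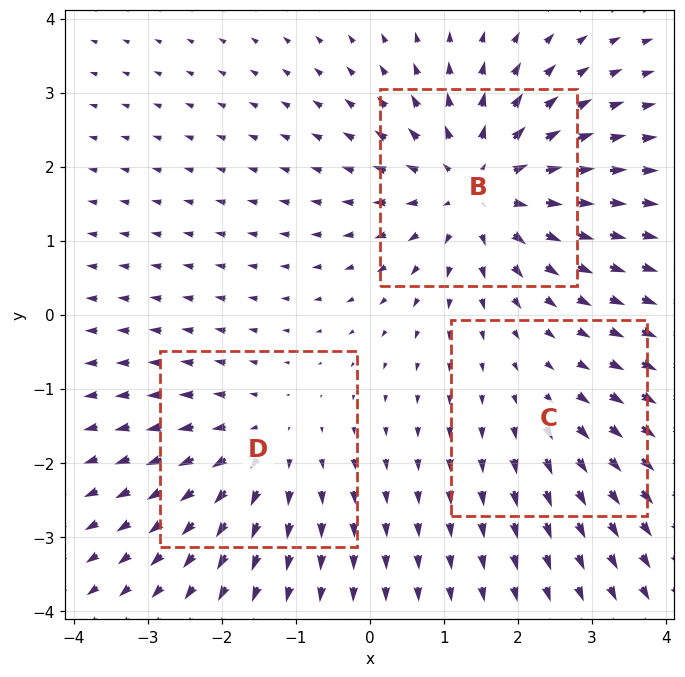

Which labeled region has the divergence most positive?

Divergence at each region's feature centre — B: about +5, C: about +2, D: about +3. Region B is most positive.

B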